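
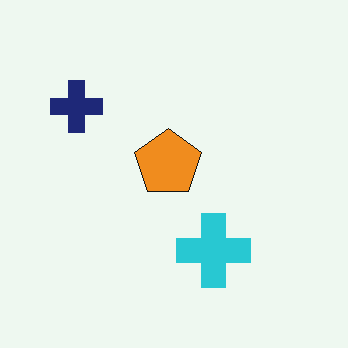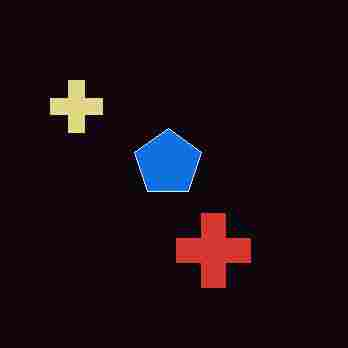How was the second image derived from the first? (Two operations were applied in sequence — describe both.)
The transformation is: color-inverted (negative), then heavily JPEG-compressed with obvious blocking artifacts.

The light background has become dark and every shape's color is its complement — a photographic negative. Blocky 8×8 compression artifacts appear around shape edges and the flat background shows ringing — characteristic JPEG degradation.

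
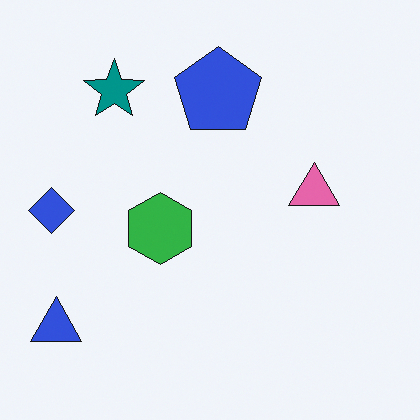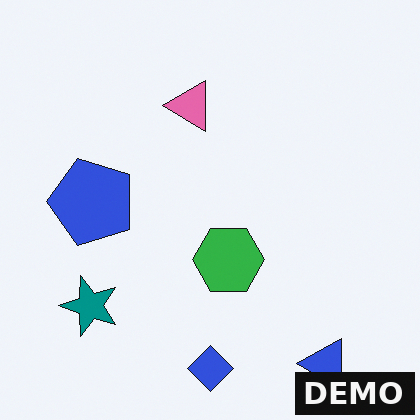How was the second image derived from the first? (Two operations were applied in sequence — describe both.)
It was rotated 90° counter-clockwise, then watermarked with the text "DEMO" in the lower-right corner.

The blue triangle sits in the bottom-left of the first image and the bottom-right of the second — consistent with a whole-image 90° counter-clockwise rotation. A dark label reading "DEMO" appears in the lower-right corner.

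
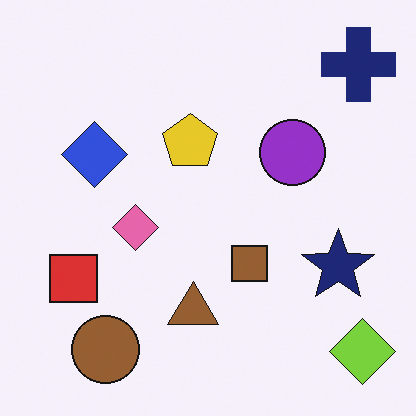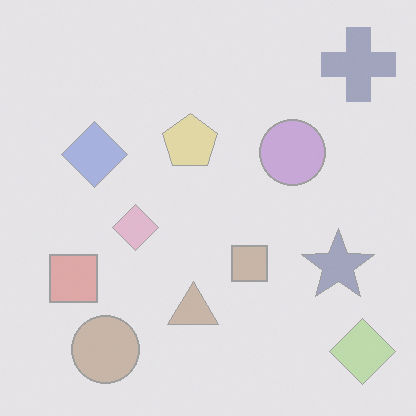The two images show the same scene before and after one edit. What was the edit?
The second image is the first given much lower contrast.

Tones are pushed toward mid-grey across the whole image — a global contrast change.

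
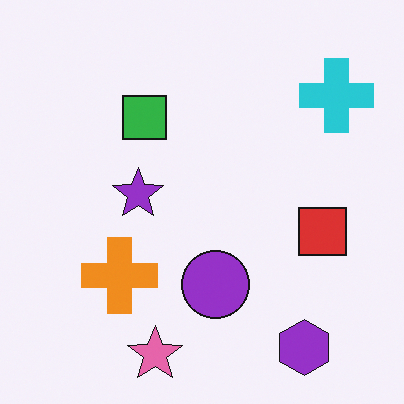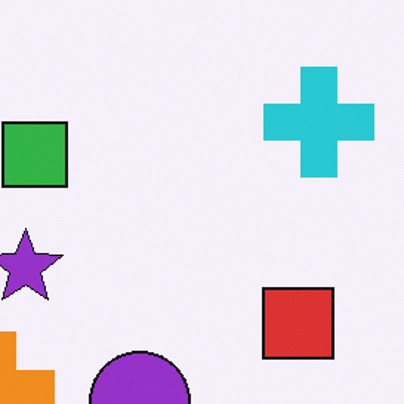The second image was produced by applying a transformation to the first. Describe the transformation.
It was cropped slightly and scaled back up.

The visible shapes are larger and the field of view is narrower; shapes near the original edges may be partly or wholly outside the frame — a crop-and-rescale.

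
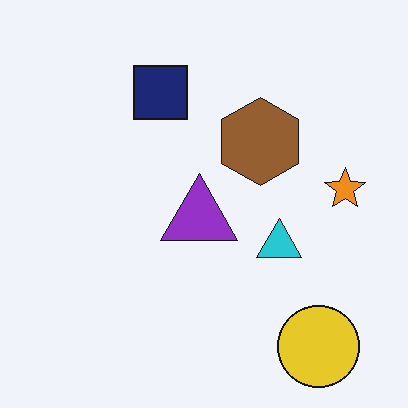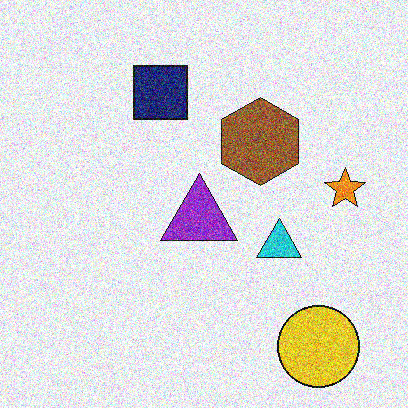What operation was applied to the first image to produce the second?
It was degraded with strong gaussian noise.

Random speckle covers the whole image, including the flat background.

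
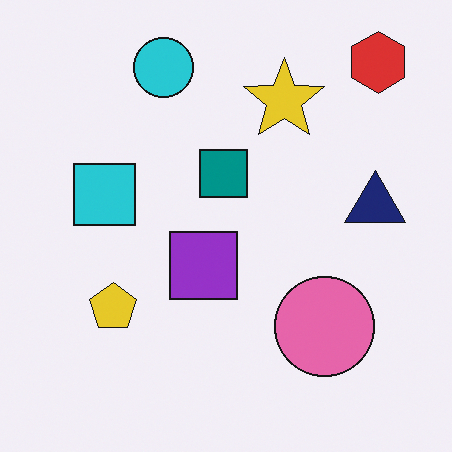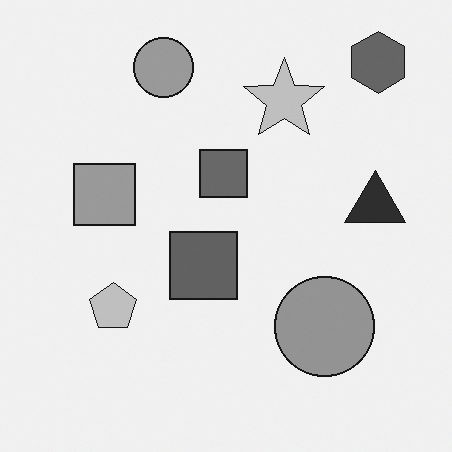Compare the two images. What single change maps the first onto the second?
It was converted to grayscale.

All color is removed — every shape is now a shade of grey.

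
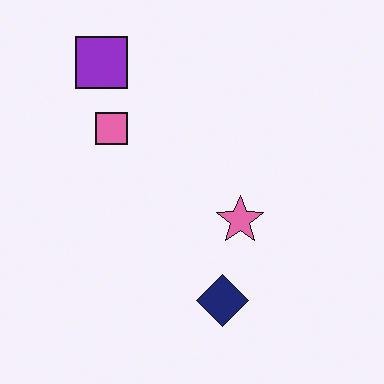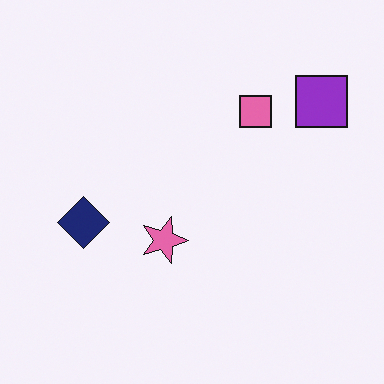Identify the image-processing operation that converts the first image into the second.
The image was rotated 90° clockwise.

The purple square sits in the top-left of the first image and the top-right of the second — consistent with a whole-image 90° clockwise rotation.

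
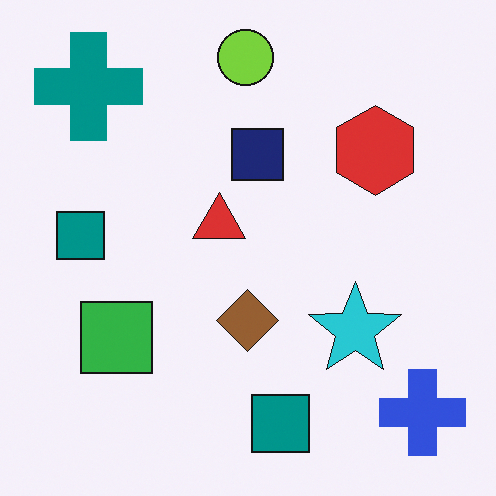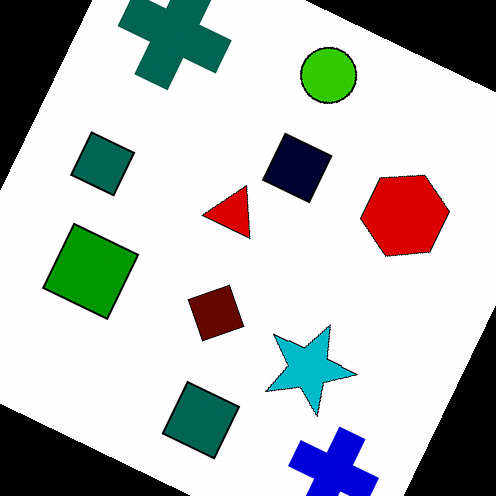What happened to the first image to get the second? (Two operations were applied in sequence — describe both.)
The second image is the first boosted in contrast, then rotated clockwise by a moderate amount.

Tones are pushed away from mid-grey across the whole image — a global contrast change. Every shape is tilted by the same angle and the image corners show triangular fill wedges — a whole-image rotation by a non-right angle.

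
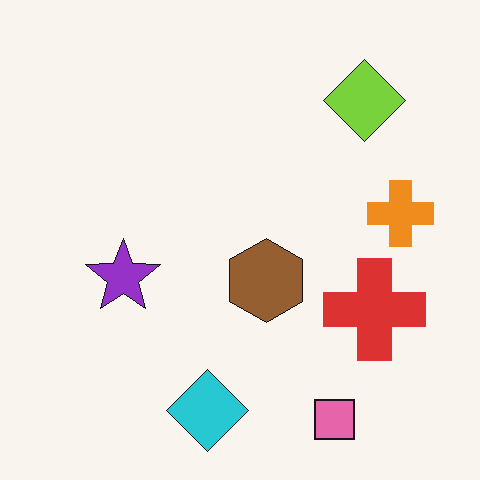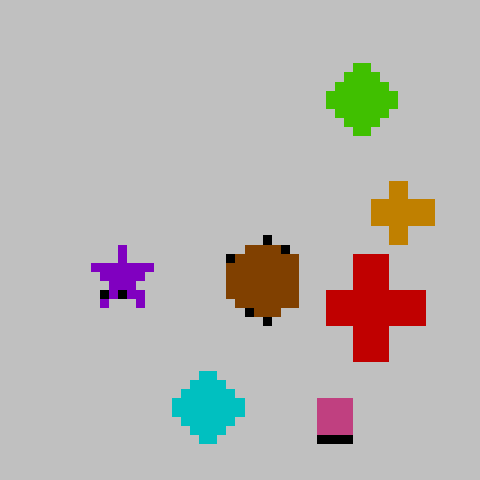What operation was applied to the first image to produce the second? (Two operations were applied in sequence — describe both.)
This is the original image aggressively posterized, then heavily pixelated into large blocks.

Each flat color has snapped to a coarser quantized level — most visibly, the near-white background has dropped to a flat grey. Shapes are reduced to large square blocks; fine edges and outlines are lost — a downscale-then-upscale (mosaic) effect.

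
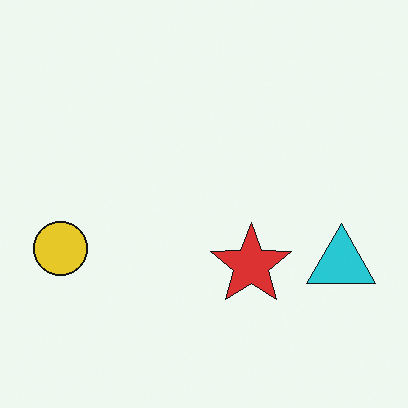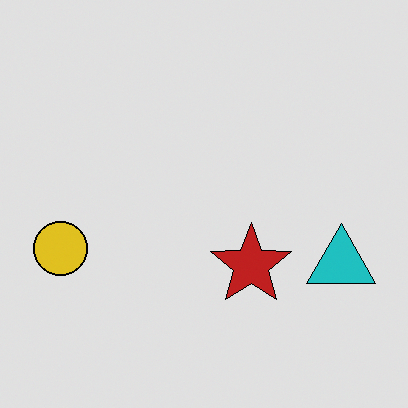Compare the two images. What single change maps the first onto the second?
It was moderately posterized.

Each flat color has snapped to a coarser quantized level — most visibly, the near-white background has dropped to a flat grey.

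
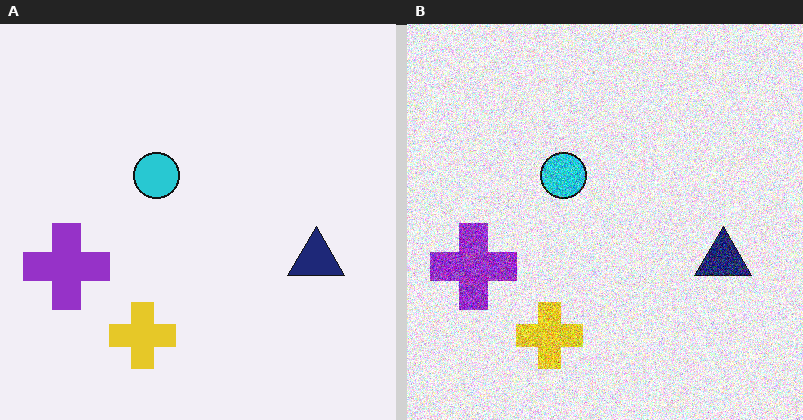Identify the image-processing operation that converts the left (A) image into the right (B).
This is the original image degraded with heavy additive noise.

Random speckle covers the whole image, including the flat background.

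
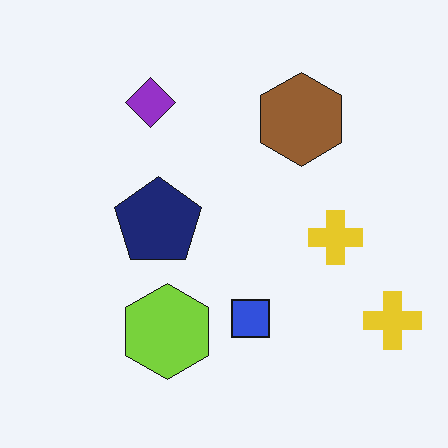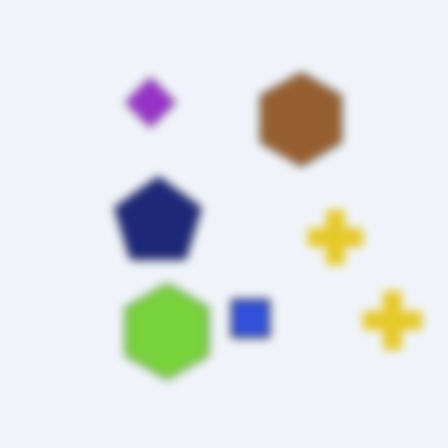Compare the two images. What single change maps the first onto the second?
The transformation is: noticeably gaussian-blurred.

Shape edges and outlines are uniformly softened across the whole image.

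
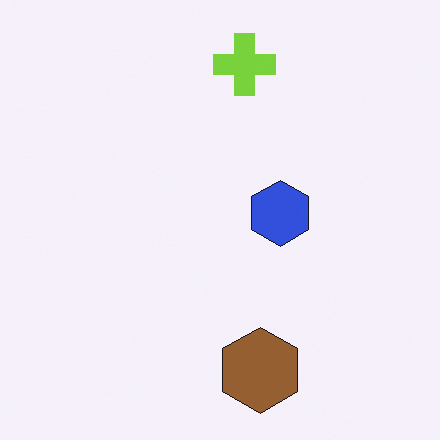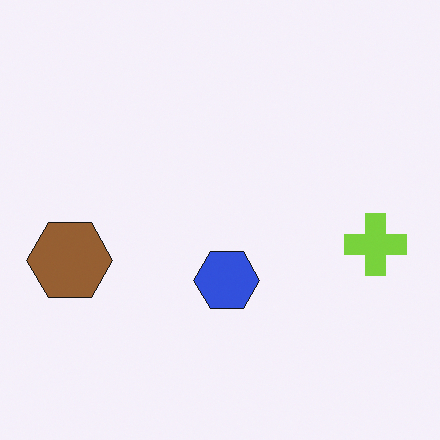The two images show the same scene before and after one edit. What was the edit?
The second image is the first rotated 90° clockwise.

The lime cross sits in the top of the first image and the right of the second — consistent with a whole-image 90° clockwise rotation.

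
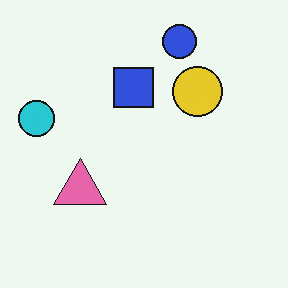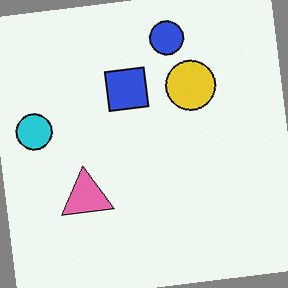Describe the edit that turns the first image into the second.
Rotated counter-clockwise by a slight angle.

Every shape is tilted by the same angle and the image corners show triangular fill wedges — a whole-image rotation by a non-right angle.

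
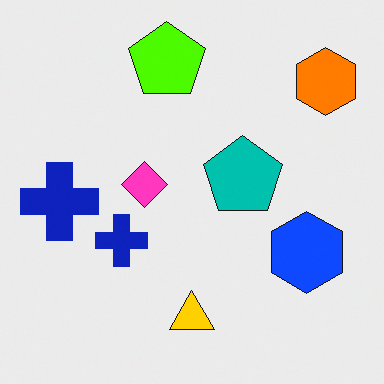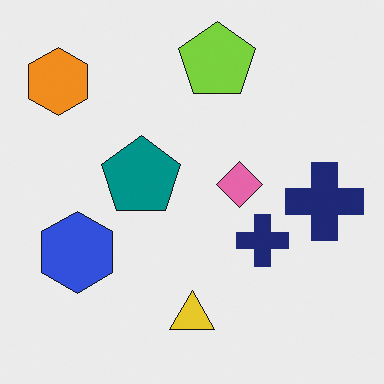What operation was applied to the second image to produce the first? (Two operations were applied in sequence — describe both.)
The transformation is: flipped horizontally (left ↔ right), then made much more vivid (saturation change).

The orange hexagon is in the top-left of the second image and the top-right of the first — shapes on opposite sides of the vertical midline have swapped in a mirror flip. All colors are more vivid — a global saturation change.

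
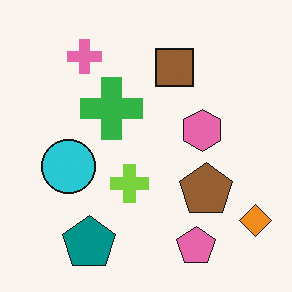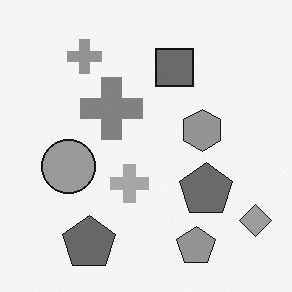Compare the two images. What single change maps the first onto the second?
Converted to grayscale.

All color is removed — every shape is now a shade of grey.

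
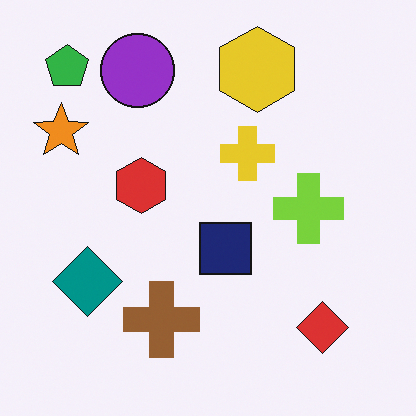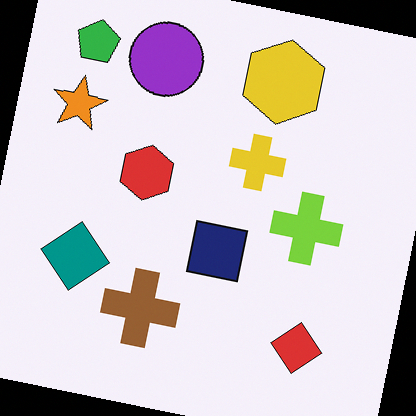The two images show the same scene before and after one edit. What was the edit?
The image was rotated clockwise by a few degrees.

Every shape is tilted by the same angle and the image corners show triangular fill wedges — a whole-image rotation by a non-right angle.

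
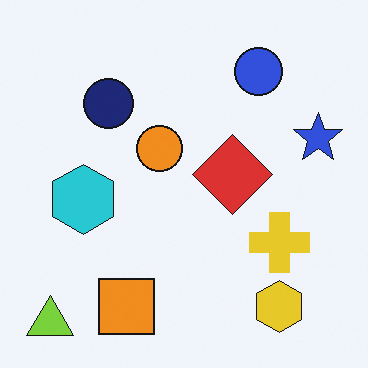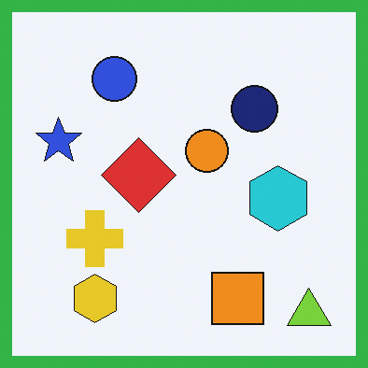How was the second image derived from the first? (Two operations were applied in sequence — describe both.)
It was flipped horizontally (left ↔ right), then framed with a green border.

The lime triangle is in the bottom-left of the first image and the bottom-right of the second — shapes on opposite sides of the vertical midline have swapped in a mirror flip. A solid green frame runs around the edge of the second image, with the content slightly shrunk inside it.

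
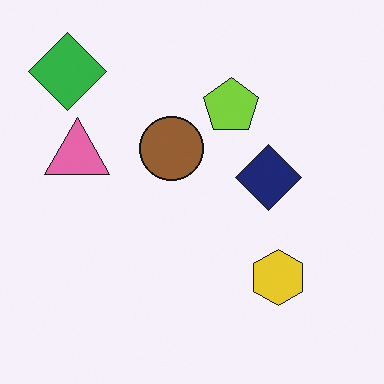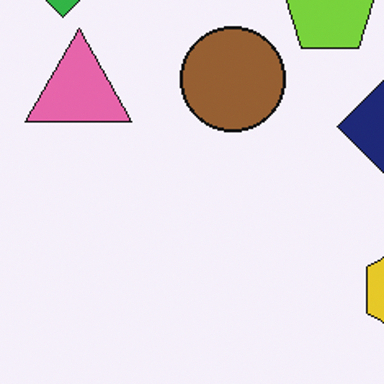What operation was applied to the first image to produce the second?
This is the original image cropped to a noticeably smaller region and rescaled.

The visible shapes are larger and the field of view is narrower; shapes near the original edges may be partly or wholly outside the frame — a crop-and-rescale.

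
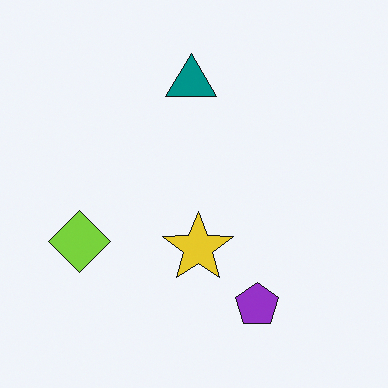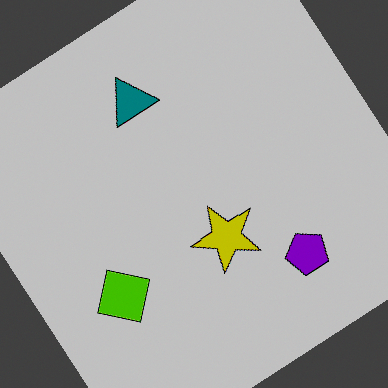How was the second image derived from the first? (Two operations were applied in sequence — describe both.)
It was rotated counter-clockwise by a large amount — several tens of degrees, then aggressively posterized.

Every shape is tilted by the same angle and the image corners show triangular fill wedges — a whole-image rotation by a non-right angle. Each flat color has snapped to a coarser quantized level — most visibly, the near-white background has dropped to a flat grey.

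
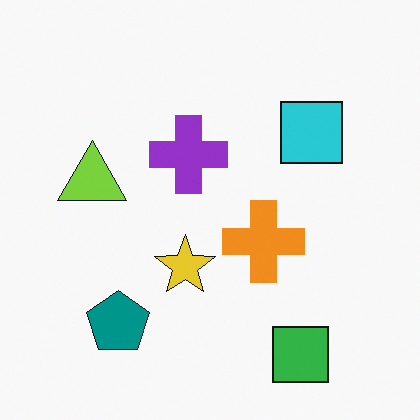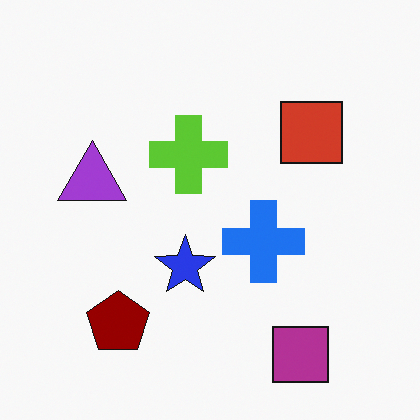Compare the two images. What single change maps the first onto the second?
Hue-shifted through roughly half the color wheel.

Every shape's color has rotated by the same amount around the hue wheel — a uniform hue shift.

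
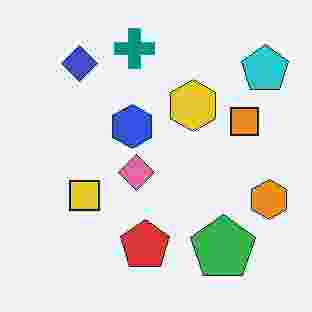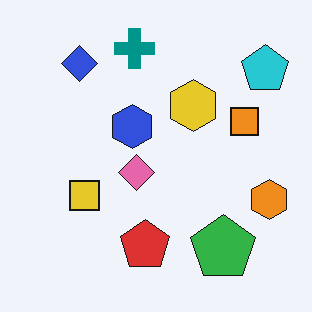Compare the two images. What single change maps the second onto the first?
The first image is the second degraded with heavy JPEG compression.

Blocky 8×8 compression artifacts appear around shape edges and the flat background shows ringing — characteristic JPEG degradation.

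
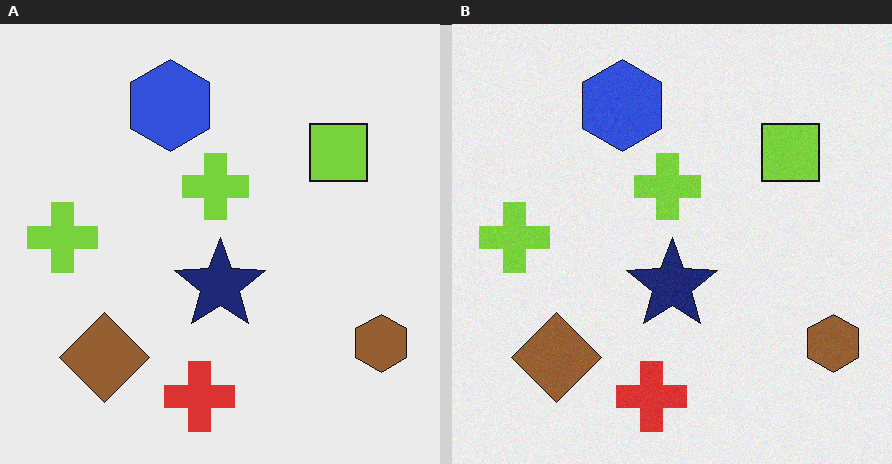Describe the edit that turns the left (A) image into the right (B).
This is the original image degraded with light additive noise.

Random speckle covers the whole image, including the flat background.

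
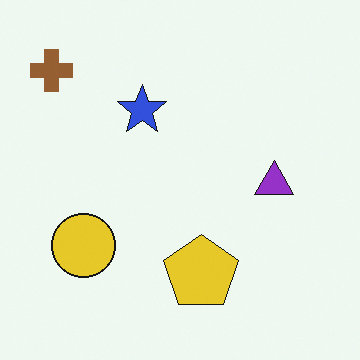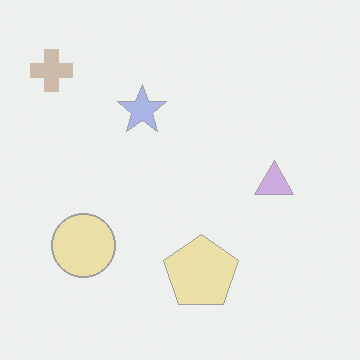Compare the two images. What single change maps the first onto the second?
The image was given much lower contrast.

Tones are pushed toward mid-grey across the whole image — a global contrast change.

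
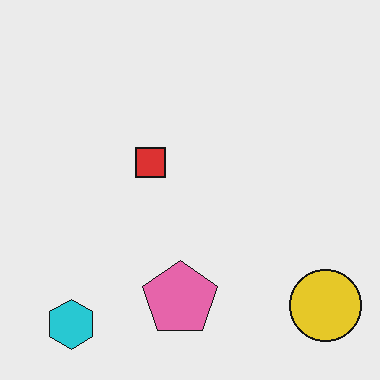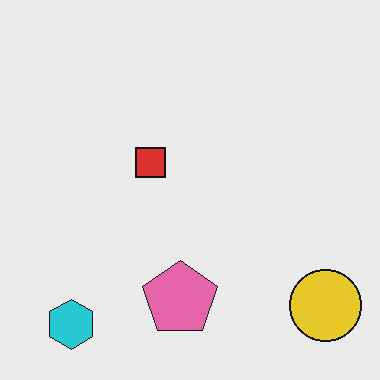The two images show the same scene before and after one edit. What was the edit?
Given moderate JPEG compression.

Blocky 8×8 compression artifacts appear around shape edges and the flat background shows ringing — characteristic JPEG degradation.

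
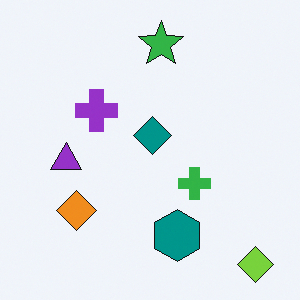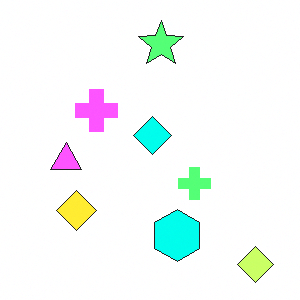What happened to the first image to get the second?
The second image is the first substantially brightened.

Every pixel — background and shapes alike — is uniformly brightened.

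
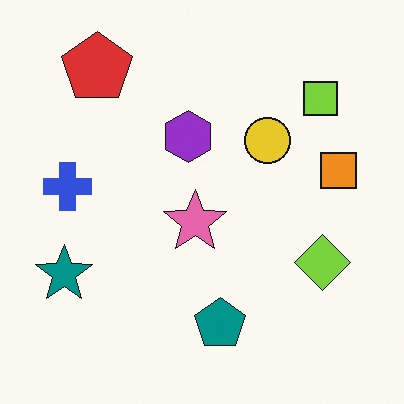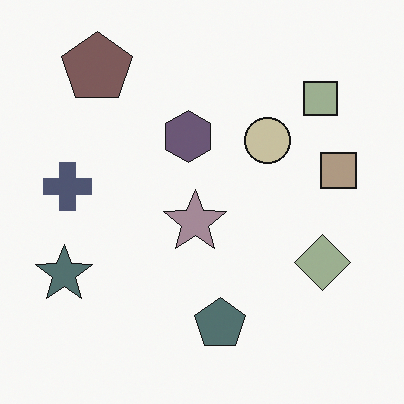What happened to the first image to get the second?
This is the original image heavily desaturated.

All colors are more muted and greyish — a global saturation change.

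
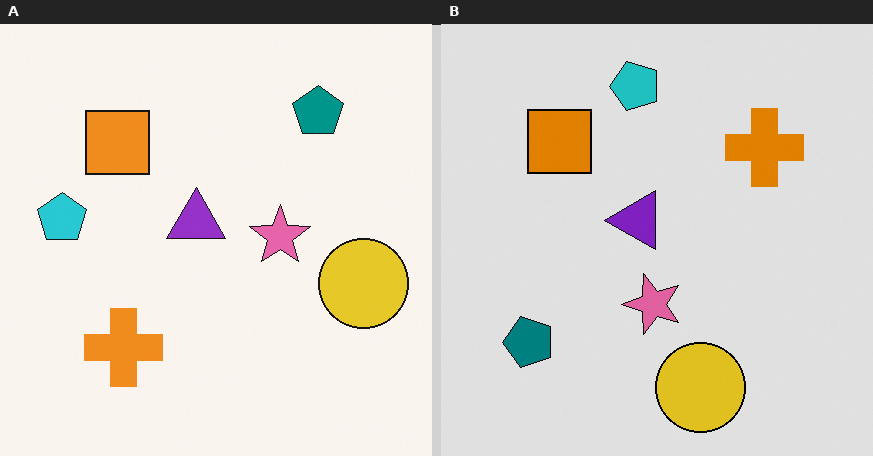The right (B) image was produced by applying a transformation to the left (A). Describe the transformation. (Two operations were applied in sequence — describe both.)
The right (B) image is the left (A) moderately posterized, then transposed (reflected across the top-left ↔ bottom-right diagonal).

Each flat color has snapped to a coarser quantized level — most visibly, the near-white background has dropped to a flat grey. Shapes have swapped their row and column positions — what was in the top-right is now in the bottom-left — a diagonal reflection.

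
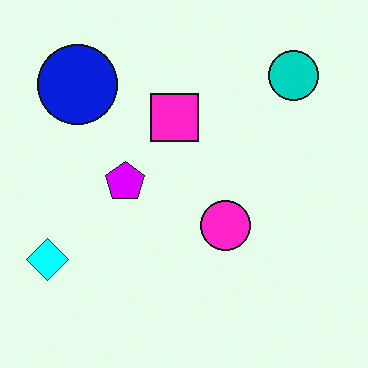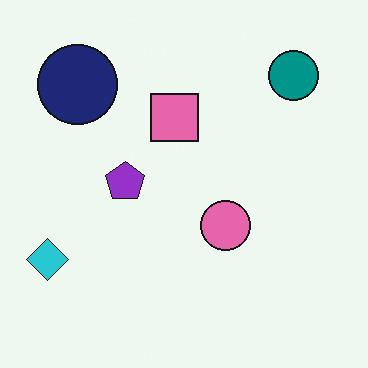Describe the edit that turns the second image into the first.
The first image is the second heavily oversaturated.

All colors are more vivid — a global saturation change.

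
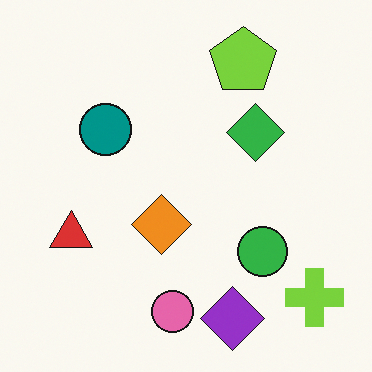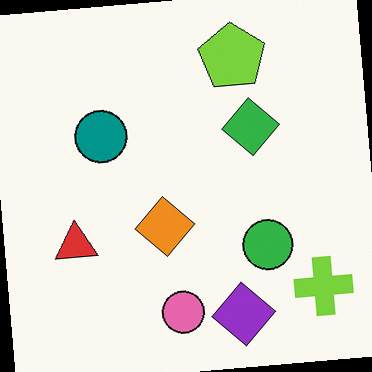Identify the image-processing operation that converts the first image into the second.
The image was rotated counter-clockwise by a slight angle.

Every shape is tilted by the same angle and the image corners show triangular fill wedges — a whole-image rotation by a non-right angle.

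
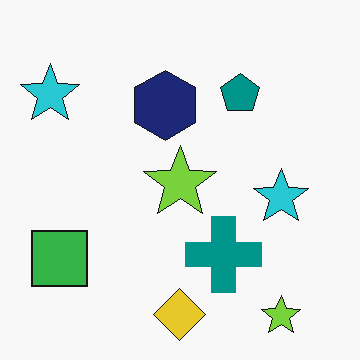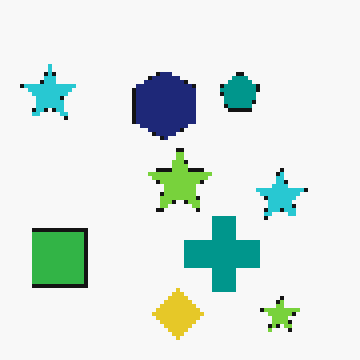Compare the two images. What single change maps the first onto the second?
This is the original image mildly pixelated.

Shapes are reduced to large square blocks; fine edges and outlines are lost — a downscale-then-upscale (mosaic) effect.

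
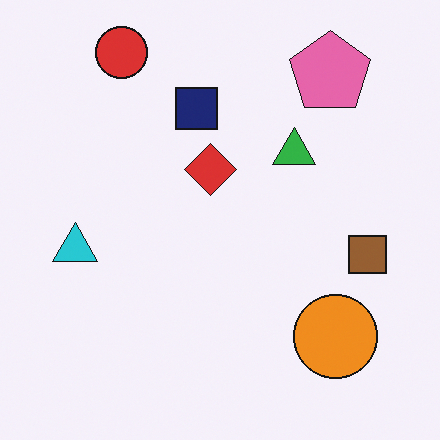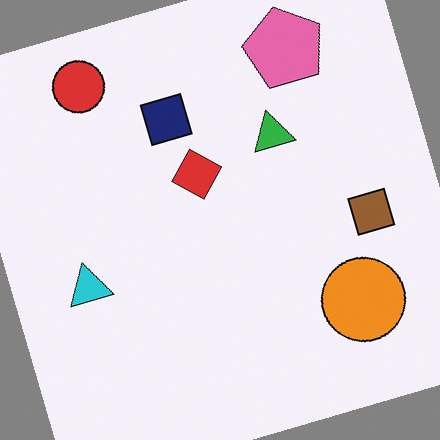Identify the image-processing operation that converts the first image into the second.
Rotated counter-clockwise by a clearly visible amount.

Every shape is tilted by the same angle and the image corners show triangular fill wedges — a whole-image rotation by a non-right angle.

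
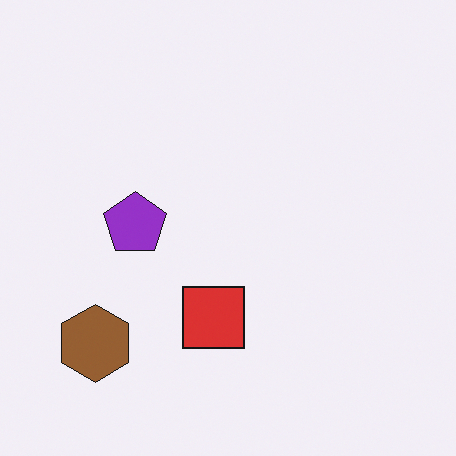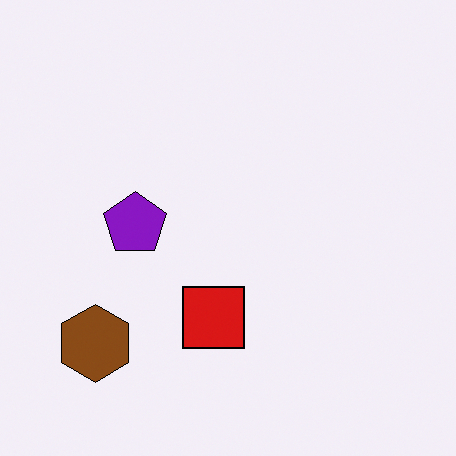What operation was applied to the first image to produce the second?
The second image is the first given slightly increased contrast.

Tones are pushed away from mid-grey across the whole image — a global contrast change.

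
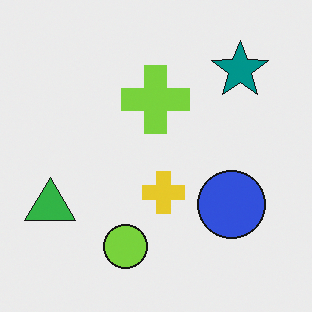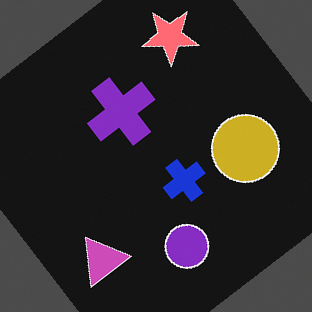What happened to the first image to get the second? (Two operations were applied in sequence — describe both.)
This is the original image rotated counter-clockwise by a large amount — several tens of degrees, then color-inverted (negative).

Every shape is tilted by the same angle and the image corners show triangular fill wedges — a whole-image rotation by a non-right angle. The light background has become dark and every shape's color is its complement — a photographic negative.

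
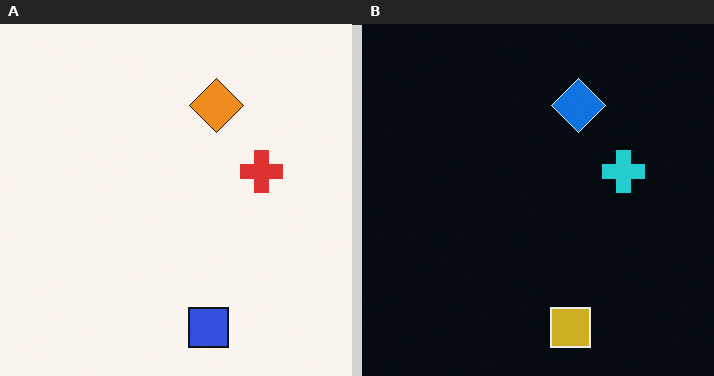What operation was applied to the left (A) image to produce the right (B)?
It was color-inverted (negative).

The light background has become dark and every shape's color is its complement — a photographic negative.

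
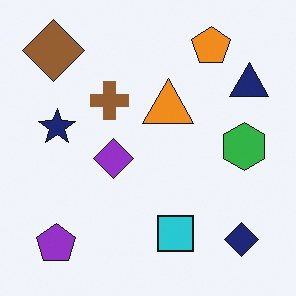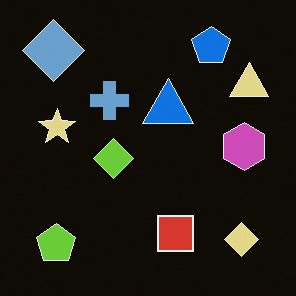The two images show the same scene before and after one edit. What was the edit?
The image was color-inverted (negative).

The light background has become dark and every shape's color is its complement — a photographic negative.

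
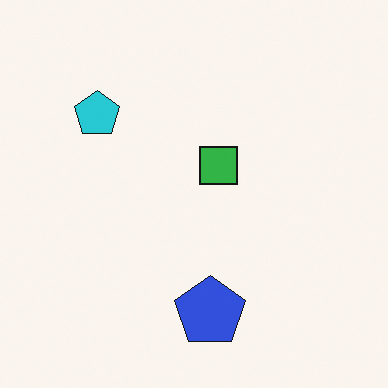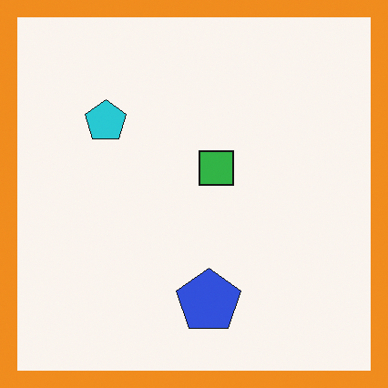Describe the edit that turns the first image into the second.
It was framed with a orange border.

A solid orange frame runs around the edge of the second image, with the content slightly shrunk inside it.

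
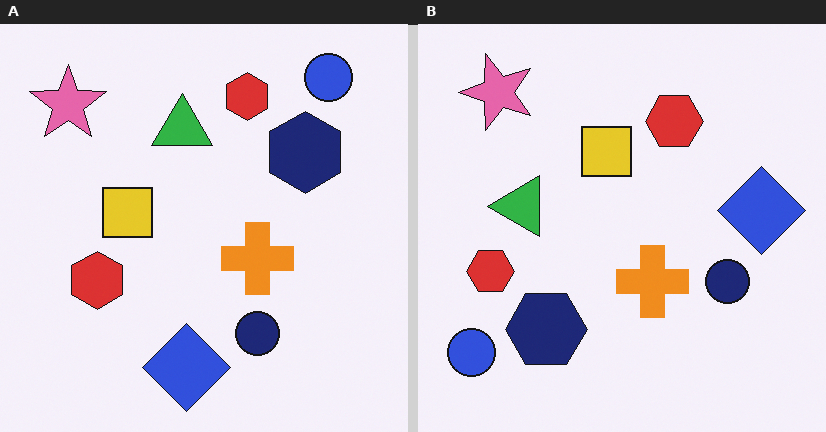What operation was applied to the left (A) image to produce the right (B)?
The right (B) image is the left (A) transposed (reflected across the top-left ↔ bottom-right diagonal).

Shapes have swapped their row and column positions — what was in the top-right is now in the bottom-left — a diagonal reflection.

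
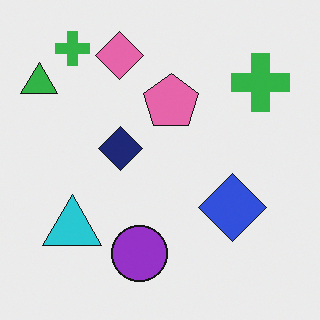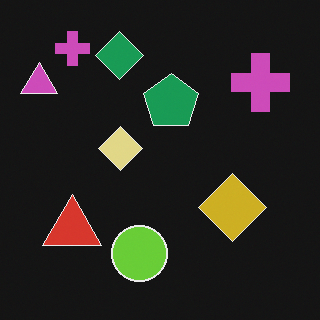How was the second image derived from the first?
The image was color-inverted (negative).

The light background has become dark and every shape's color is its complement — a photographic negative.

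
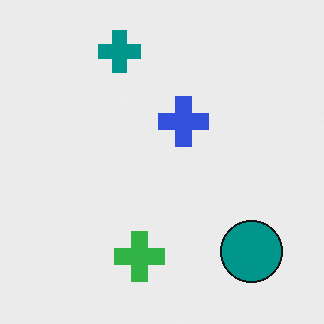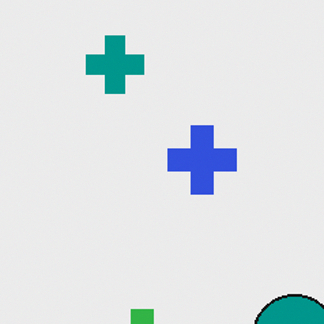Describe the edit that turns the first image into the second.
It was cropped slightly and scaled back up.

The visible shapes are larger and the field of view is narrower; shapes near the original edges may be partly or wholly outside the frame — a crop-and-rescale.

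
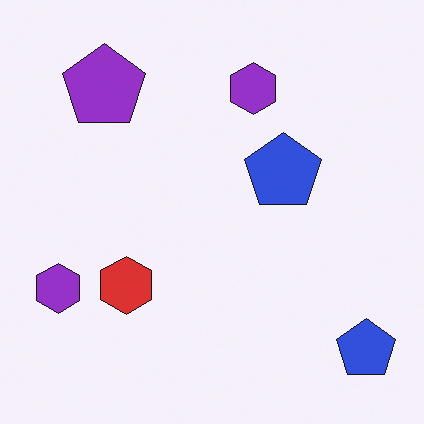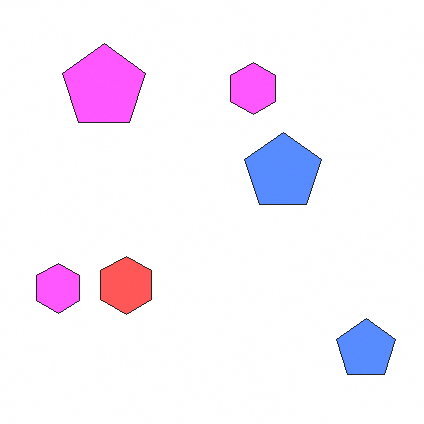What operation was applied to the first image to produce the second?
Substantially brightened.

Every pixel — background and shapes alike — is uniformly brightened.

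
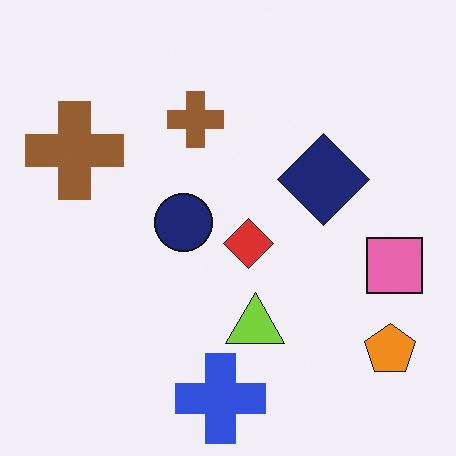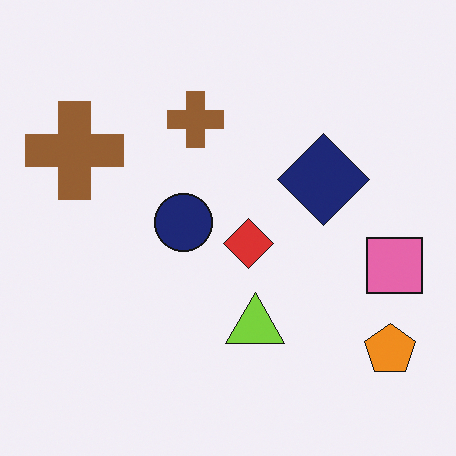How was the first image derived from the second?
This is the original image overlaid with an additional blue cross.

A blue cross appears in the first image that is absent from the second.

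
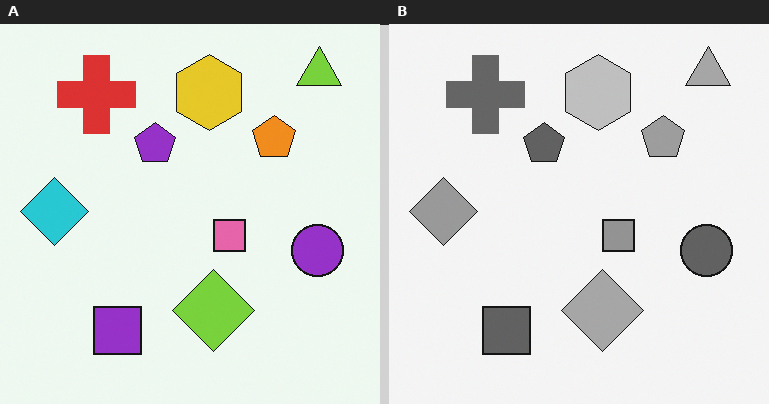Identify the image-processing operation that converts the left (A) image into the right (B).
Converted to grayscale.

All color is removed — every shape is now a shade of grey.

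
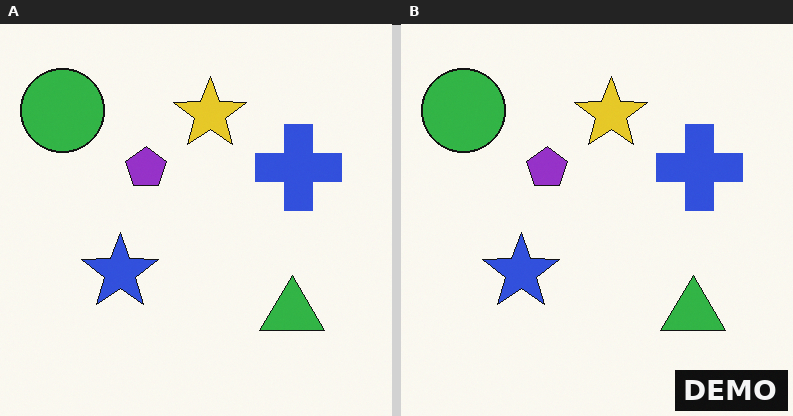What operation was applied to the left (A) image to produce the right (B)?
Watermarked with the text "DEMO" in the lower-right corner.

A dark label reading "DEMO" appears in the lower-right corner.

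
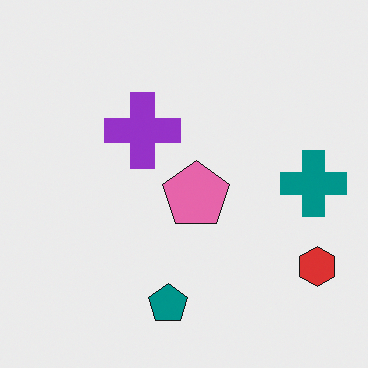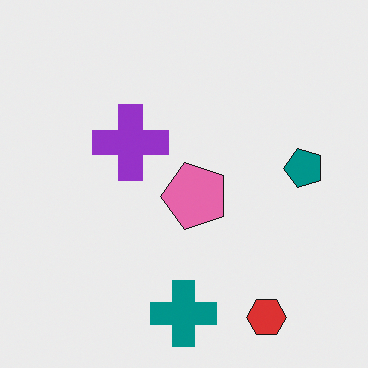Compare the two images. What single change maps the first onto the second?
The transformation is: transposed (reflected across the top-left ↔ bottom-right diagonal).

Shapes have swapped their row and column positions — what was in the top-right is now in the bottom-left — a diagonal reflection.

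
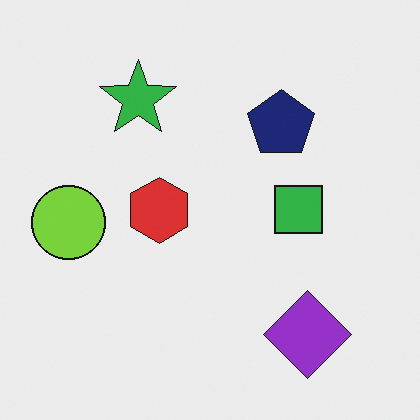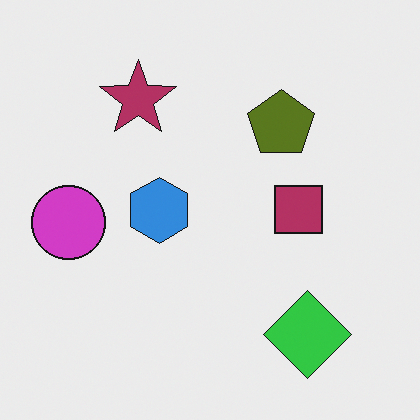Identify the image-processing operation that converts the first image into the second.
This is the original image hue-shifted through roughly half the color wheel.

Every shape's color has rotated by the same amount around the hue wheel — a uniform hue shift.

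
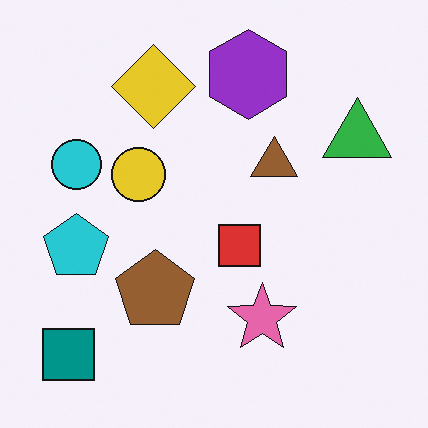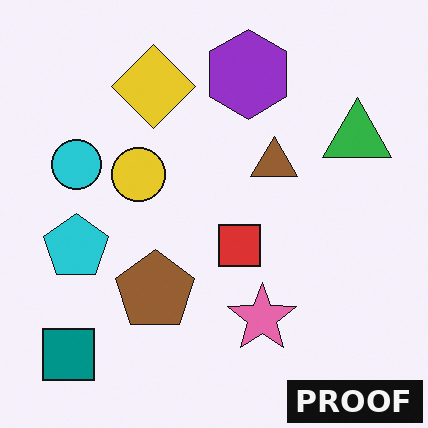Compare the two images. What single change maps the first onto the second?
The transformation is: watermarked with the text "PROOF" in the lower-right corner.

A dark label reading "PROOF" appears in the lower-right corner.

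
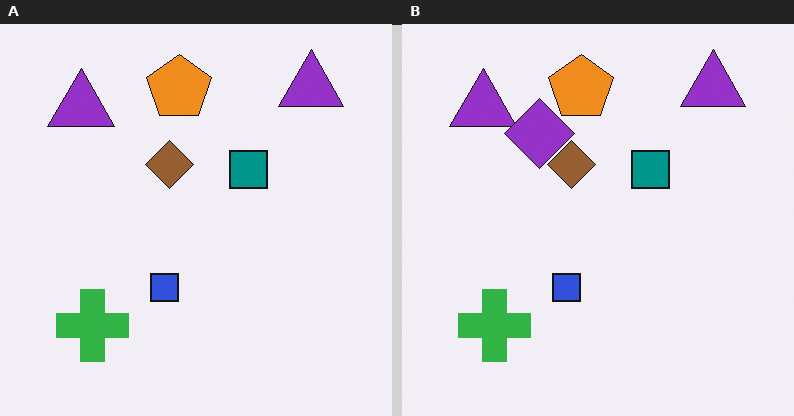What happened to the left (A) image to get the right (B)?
The image was overlaid with an additional purple diamond.

A purple diamond appears in the right (B) image that is absent from the left (A).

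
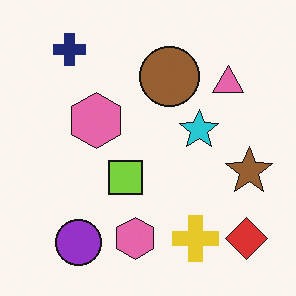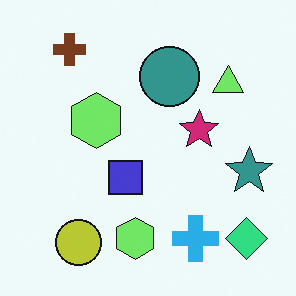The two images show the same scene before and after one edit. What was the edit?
Hue-shifted through roughly a third of the color wheel.

Every shape's color has rotated by the same amount around the hue wheel — a uniform hue shift.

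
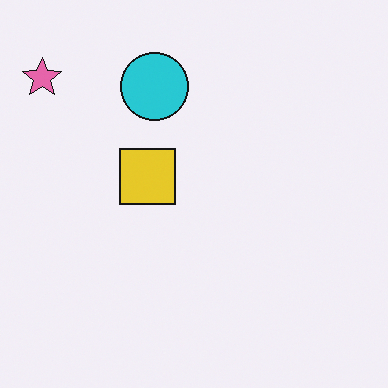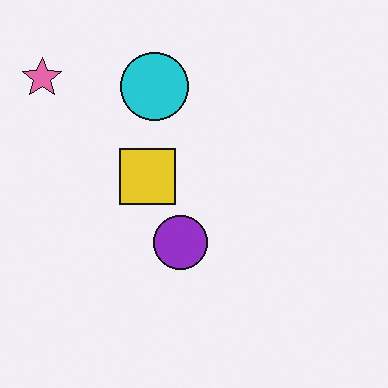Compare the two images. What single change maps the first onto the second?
It was overlaid with an additional purple circle.

A purple circle appears in the second image that is absent from the first.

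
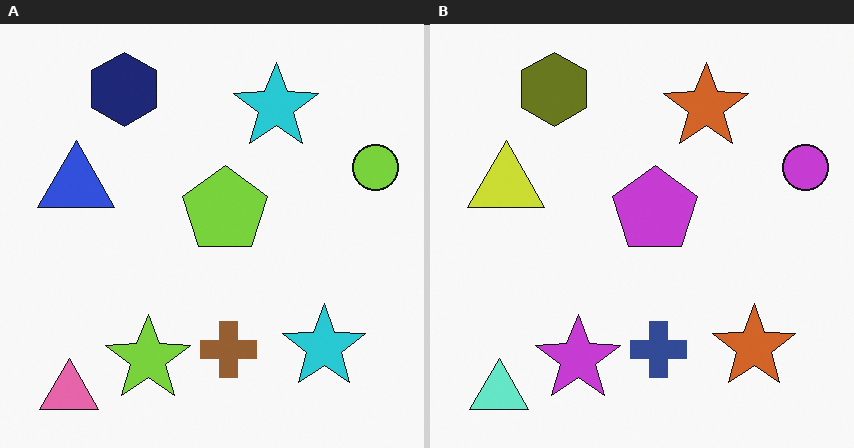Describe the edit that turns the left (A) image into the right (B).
The right (B) image is the left (A) hue-shifted by a large amount.

Every shape's color has rotated by the same amount around the hue wheel — a uniform hue shift.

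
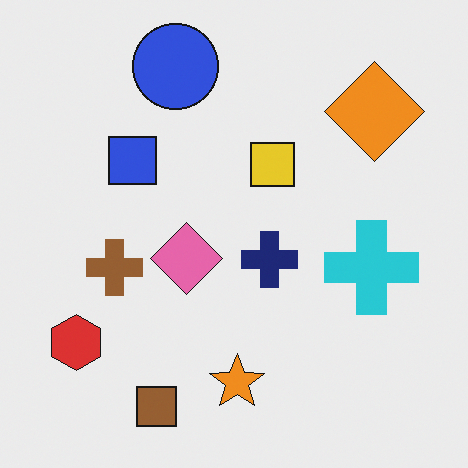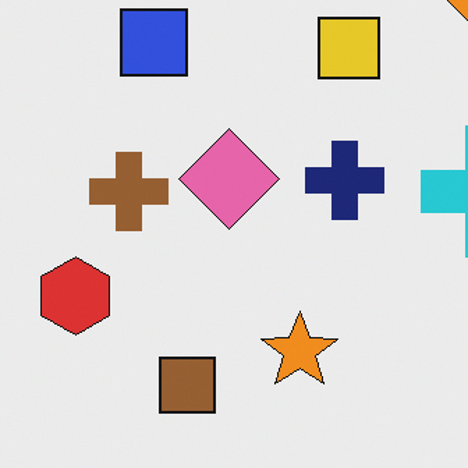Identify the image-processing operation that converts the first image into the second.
The second image is the first cropped to a modestly smaller region and rescaled.

The visible shapes are larger and the field of view is narrower; shapes near the original edges may be partly or wholly outside the frame — a crop-and-rescale.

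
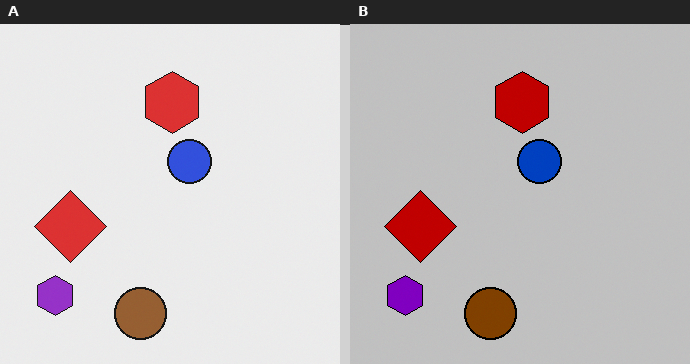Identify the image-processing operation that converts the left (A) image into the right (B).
This is the original image heavily posterized to just a handful of flat colors.

Each flat color has snapped to a coarser quantized level — most visibly, the near-white background has dropped to a flat grey.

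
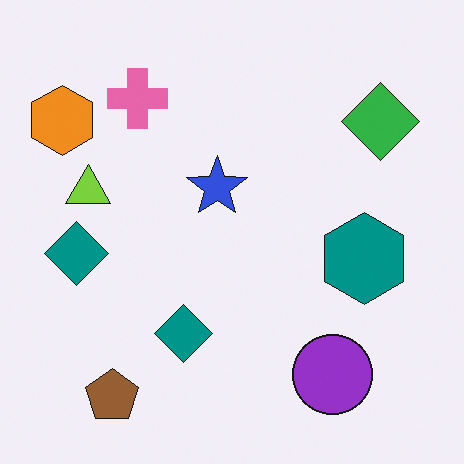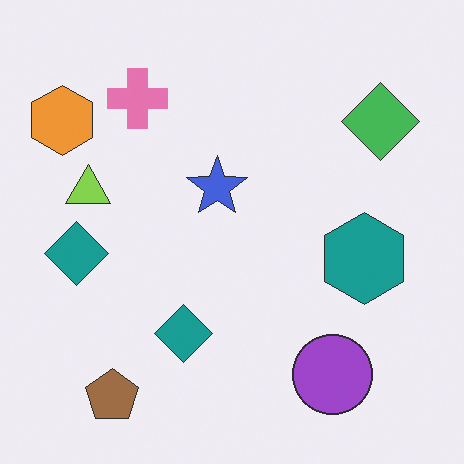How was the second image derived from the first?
This is the original image given slightly reduced contrast.

Tones are pushed toward mid-grey across the whole image — a global contrast change.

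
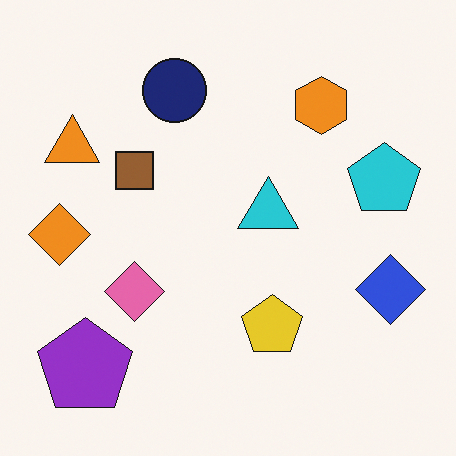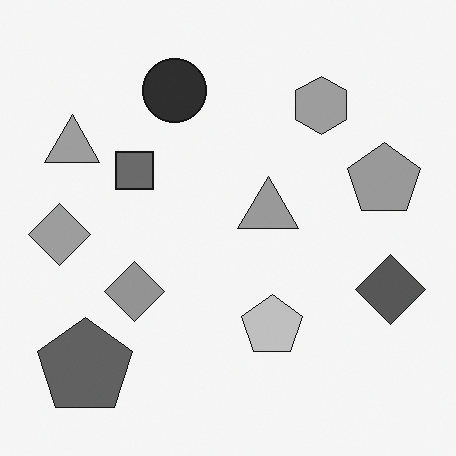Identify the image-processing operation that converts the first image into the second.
Converted to grayscale.

All color is removed — every shape is now a shade of grey.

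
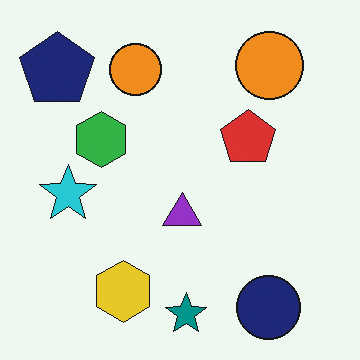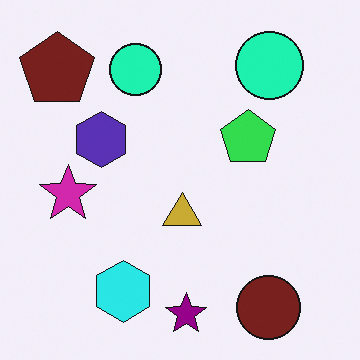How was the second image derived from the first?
The transformation is: hue-shifted noticeably.

Every shape's color has rotated by the same amount around the hue wheel — a uniform hue shift.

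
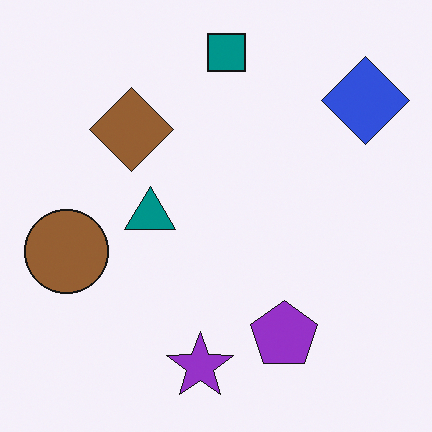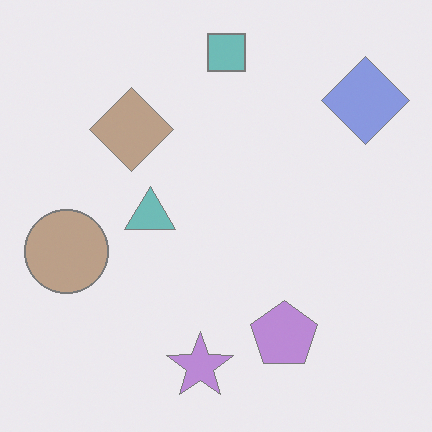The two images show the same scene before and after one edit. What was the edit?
The second image is the first given much lower contrast.

Tones are pushed toward mid-grey across the whole image — a global contrast change.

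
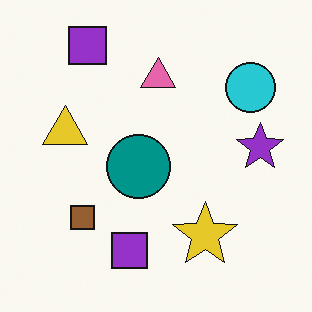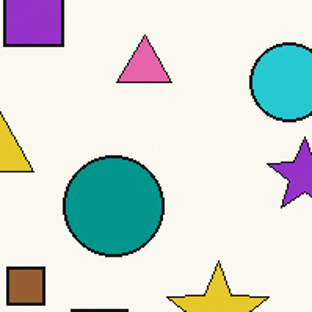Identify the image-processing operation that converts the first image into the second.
The transformation is: cropped slightly and scaled back up.

The visible shapes are larger and the field of view is narrower; shapes near the original edges may be partly or wholly outside the frame — a crop-and-rescale.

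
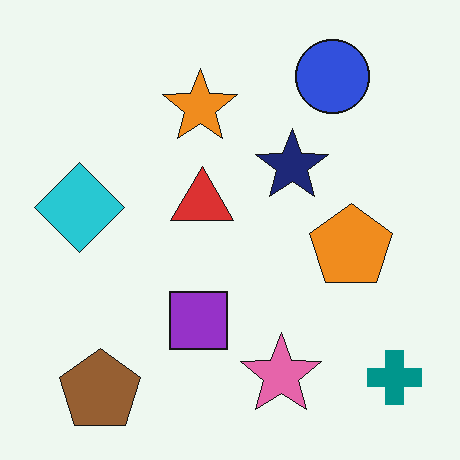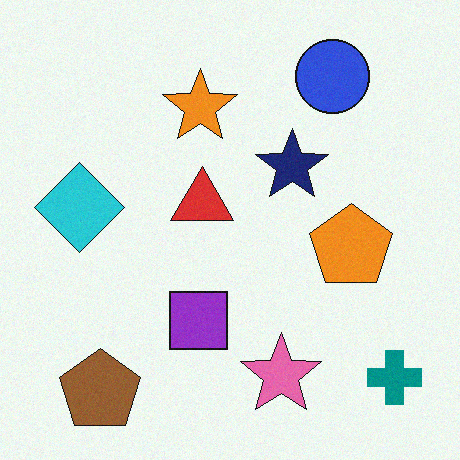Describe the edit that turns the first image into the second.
This is the original image degraded with a light layer of grain.

Random speckle covers the whole image, including the flat background.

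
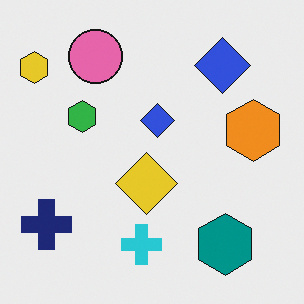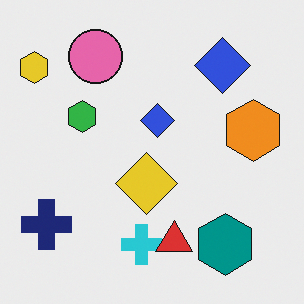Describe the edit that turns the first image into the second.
The image was overlaid with an additional red triangle.

A red triangle appears in the second image that is absent from the first.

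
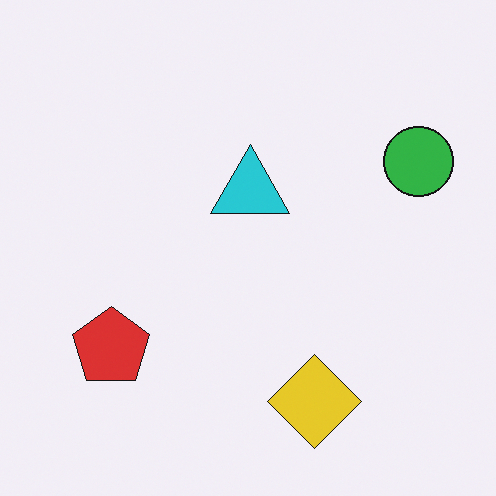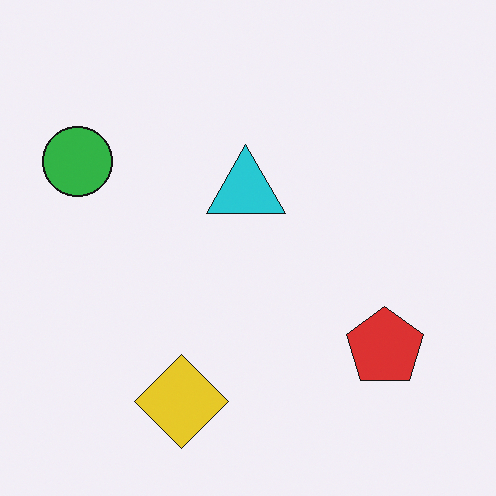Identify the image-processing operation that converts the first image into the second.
Flipped horizontally (left ↔ right).

The green circle is in the top-right of the first image and the top-left of the second — shapes on opposite sides of the vertical midline have swapped in a mirror flip.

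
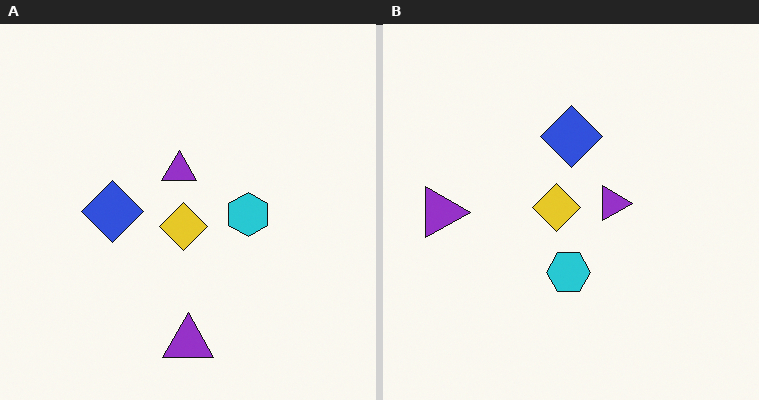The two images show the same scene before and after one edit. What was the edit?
It was rotated 90° clockwise.

The blue diamond sits in the left of the left (A) image and the top of the right (B) — consistent with a whole-image 90° clockwise rotation.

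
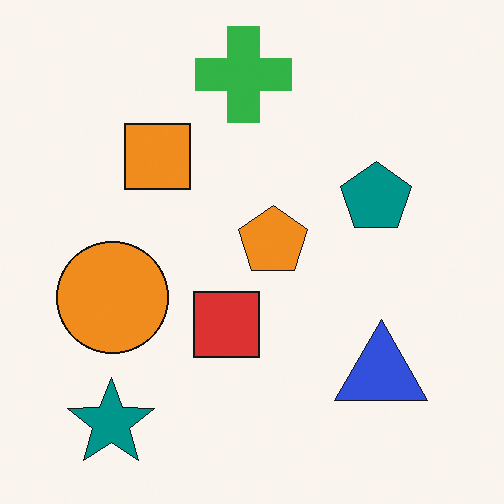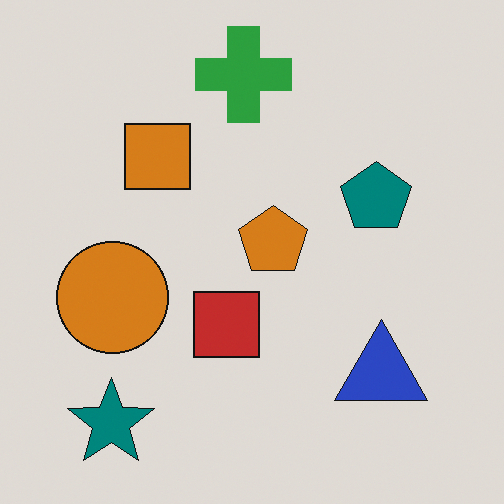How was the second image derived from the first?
This is the original image darkened a little.

Every pixel — background and shapes alike — is uniformly darkened.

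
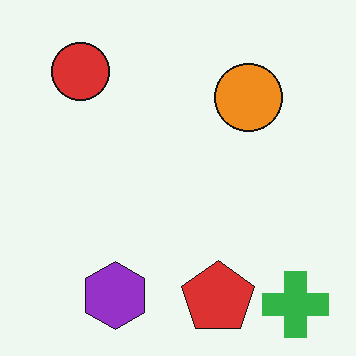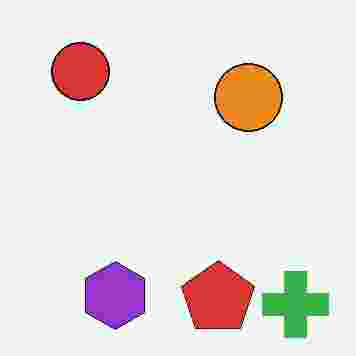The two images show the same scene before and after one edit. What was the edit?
The second image is the first degraded with heavy JPEG compression.

Blocky 8×8 compression artifacts appear around shape edges and the flat background shows ringing — characteristic JPEG degradation.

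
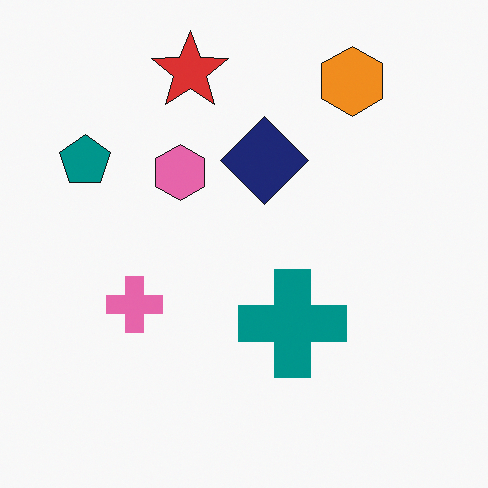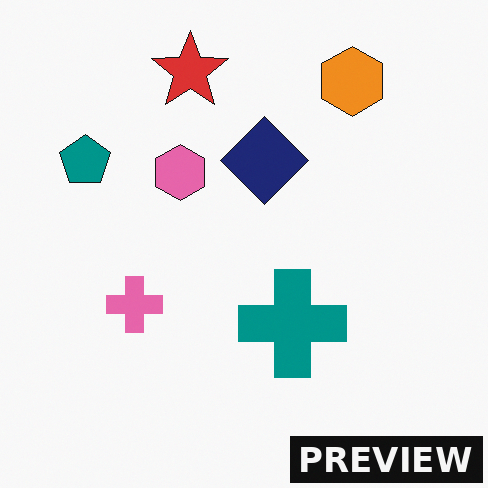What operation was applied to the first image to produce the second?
The transformation is: watermarked with the text "PREVIEW" in the lower-right corner.

A dark label reading "PREVIEW" appears in the lower-right corner.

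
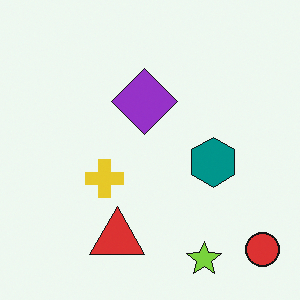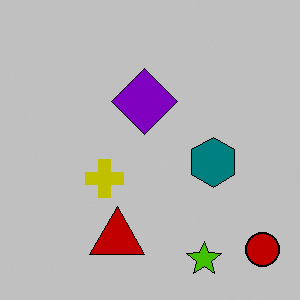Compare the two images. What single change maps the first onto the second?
Heavily posterized to just a handful of flat colors.

Each flat color has snapped to a coarser quantized level — most visibly, the near-white background has dropped to a flat grey.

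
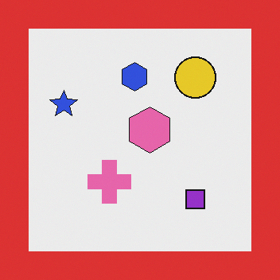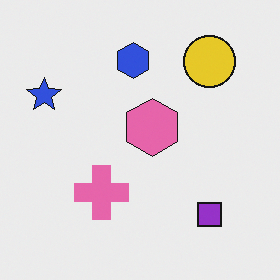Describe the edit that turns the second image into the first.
It was framed with a red border.

A solid red frame runs around the edge of the first image, with the content slightly shrunk inside it.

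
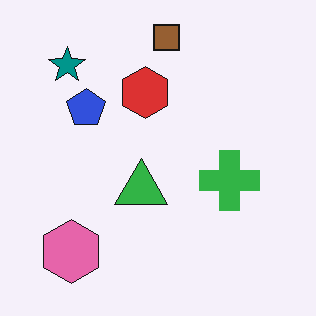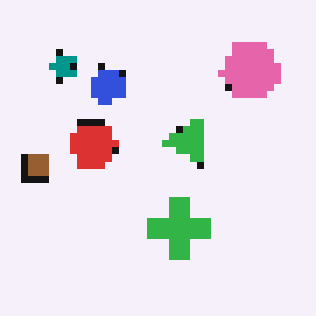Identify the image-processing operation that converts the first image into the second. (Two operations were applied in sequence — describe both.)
This is the original image transposed (reflected across the top-left ↔ bottom-right diagonal), then moderately pixelated.

Shapes have swapped their row and column positions — what was in the top-right is now in the bottom-left — a diagonal reflection. Shapes are reduced to large square blocks; fine edges and outlines are lost — a downscale-then-upscale (mosaic) effect.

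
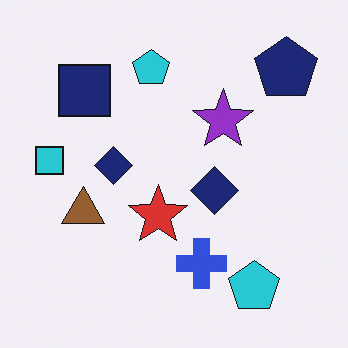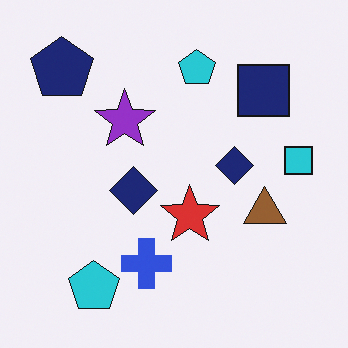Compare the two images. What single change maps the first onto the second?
The second image is the first flipped horizontally (left ↔ right).

The cyan square is in the left of the first image and the right of the second — shapes on opposite sides of the vertical midline have swapped in a mirror flip.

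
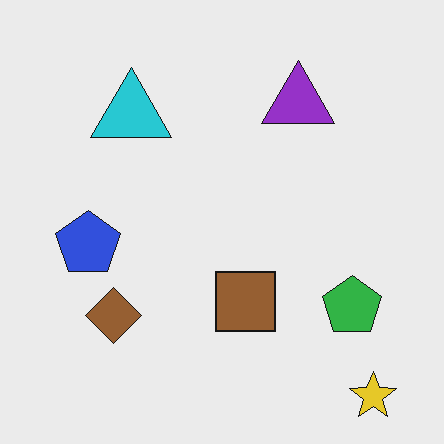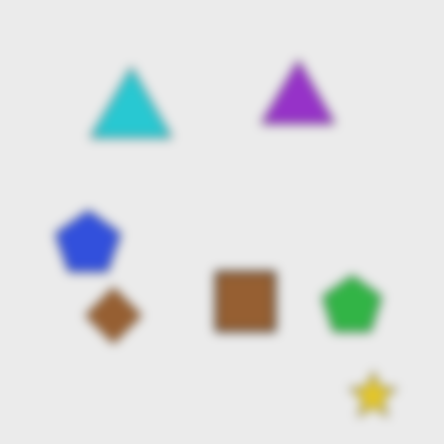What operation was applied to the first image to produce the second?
This is the original image strongly gaussian-blurred.

Shape edges and outlines are uniformly softened across the whole image.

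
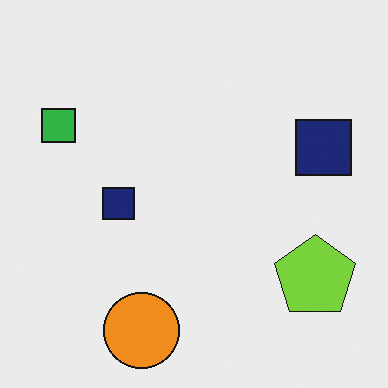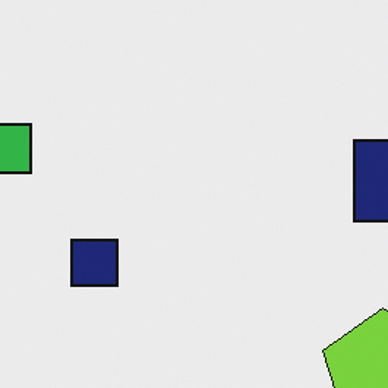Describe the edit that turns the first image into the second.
The second image is the first cropped slightly and scaled back up.

The visible shapes are larger and the field of view is narrower; shapes near the original edges may be partly or wholly outside the frame — a crop-and-rescale.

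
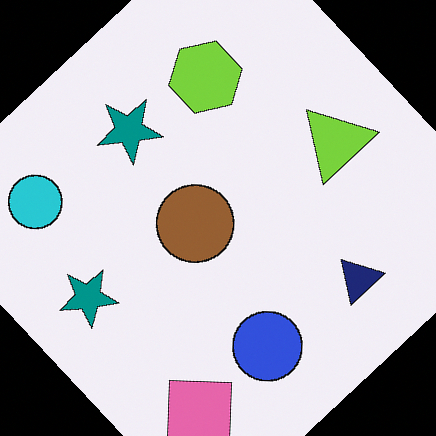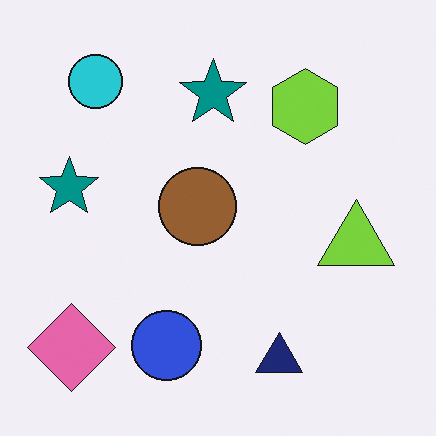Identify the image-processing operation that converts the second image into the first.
Rotated counter-clockwise by a large amount — several tens of degrees.

Every shape is tilted by the same angle and the image corners show triangular fill wedges — a whole-image rotation by a non-right angle.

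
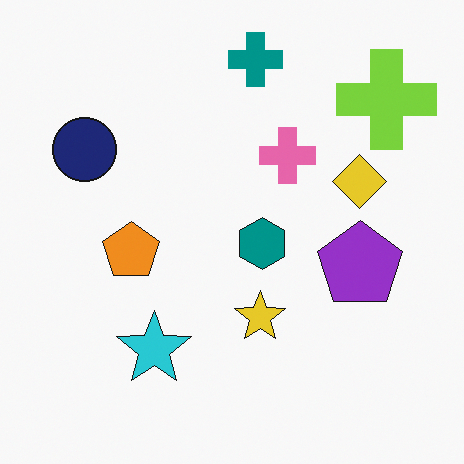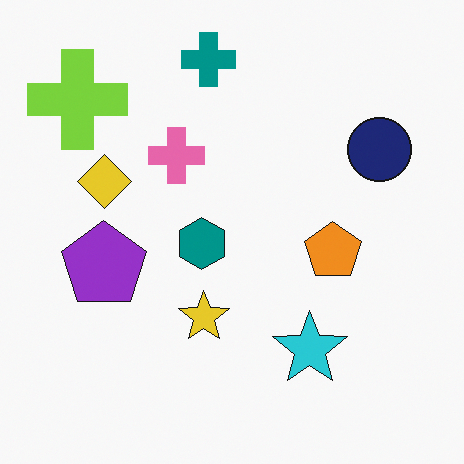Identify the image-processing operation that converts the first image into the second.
It was flipped horizontally (left ↔ right).

The lime cross is in the top-right of the first image and the top-left of the second — shapes on opposite sides of the vertical midline have swapped in a mirror flip.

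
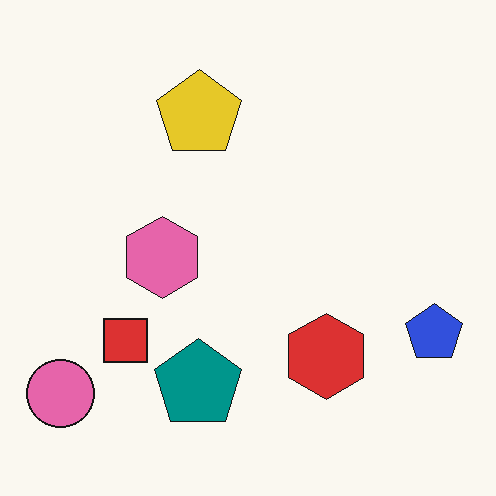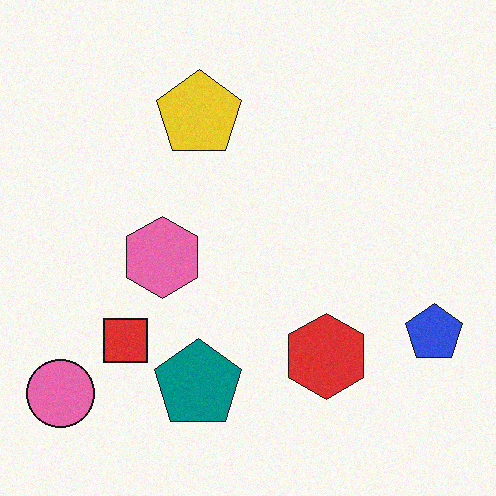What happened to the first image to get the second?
The image was degraded with light additive noise.

Random speckle covers the whole image, including the flat background.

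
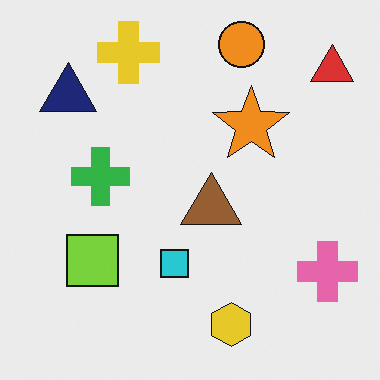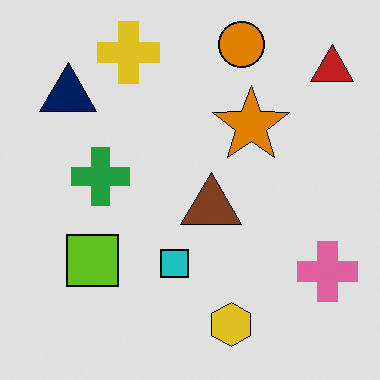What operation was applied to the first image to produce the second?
The transformation is: moderately posterized.

Each flat color has snapped to a coarser quantized level — most visibly, the near-white background has dropped to a flat grey.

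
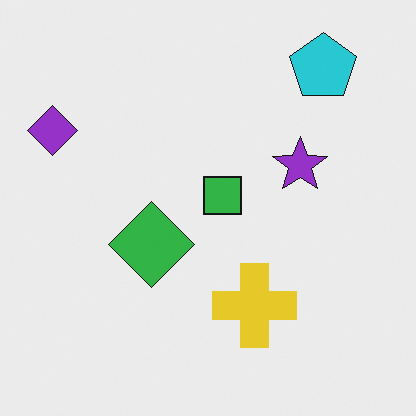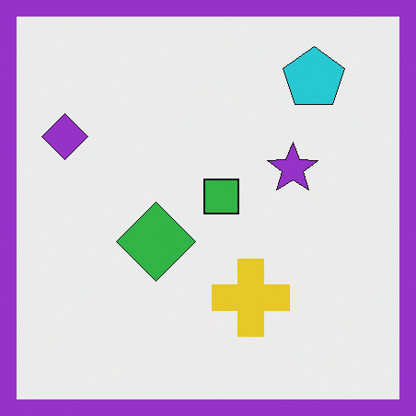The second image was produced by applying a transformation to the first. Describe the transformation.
The transformation is: framed with a purple border.

A solid purple frame runs around the edge of the second image, with the content slightly shrunk inside it.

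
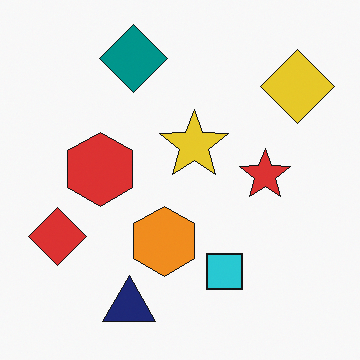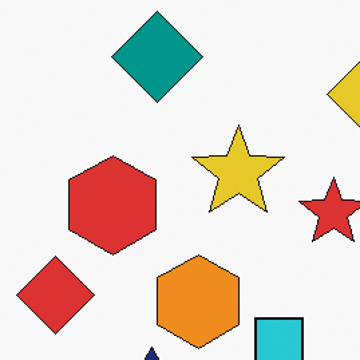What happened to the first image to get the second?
The image was cropped slightly and scaled back up.

The visible shapes are larger and the field of view is narrower; shapes near the original edges may be partly or wholly outside the frame — a crop-and-rescale.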